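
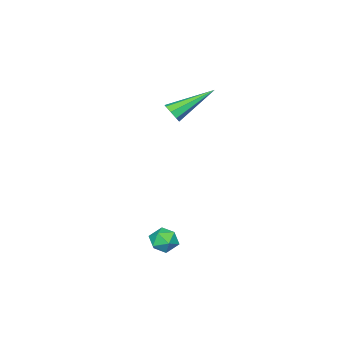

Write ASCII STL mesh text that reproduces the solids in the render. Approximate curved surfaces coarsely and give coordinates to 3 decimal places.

solid 
facet normal 0.706 -0.481 -0.519
outer loop
vertex -1.709 -2.341 1.649
vertex -2.084 -2.585 1.365
vertex -1.812 -2.133 1.316
endloop
endfacet
facet normal 0.487 0.801 0.350
outer loop
vertex -1.709 -2.341 1.649
vertex -1.812 -2.133 1.316
vertex -3.596 -1.555 2.475
endloop
endfacet
facet normal 0.707 -0.482 -0.518
outer loop
vertex -1.812 -2.133 1.316
vertex -2.084 -2.585 1.365
vertex -2.074 -2.191 1.012
endloop
endfacet
facet normal 0.122 0.950 -0.286
outer loop
vertex -1.812 -2.133 1.316
vertex -2.074 -2.191 1.012
vertex -3.596 -1.555 2.475
endloop
endfacet
facet normal 0.706 -0.482 -0.518
outer loop
vertex -2.074 -2.191 1.012
vertex -2.084 -2.585 1.365
vertex -2.342 -2.479 0.915
endloop
endfacet
facet normal -0.404 0.607 -0.684
outer loop
vertex -2.074 -2.191 1.012
vertex -2.342 -2.479 0.915
vertex -3.596 -1.555 2.475
endloop
endfacet
facet normal 0.706 -0.482 -0.518
outer loop
vertex -2.342 -2.479 0.915
vertex -2.084 -2.585 1.365
vertex -2.459 -2.83 1.082
endloop
endfacet
facet normal -0.788 -0.030 -0.615
outer loop
vertex -2.342 -2.479 0.915
vertex -2.459 -2.83 1.082
vertex -3.596 -1.555 2.475
endloop
endfacet
facet normal 0.706 -0.481 -0.519
outer loop
vertex -2.459 -2.83 1.082
vertex -2.084 -2.585 1.365
vertex -2.356 -3.038 1.415
endloop
endfacet
facet normal -0.802 -0.586 -0.118
outer loop
vertex -2.459 -2.83 1.082
vertex -2.356 -3.038 1.415
vertex -3.596 -1.555 2.475
endloop
endfacet
facet normal 0.707 -0.482 -0.518
outer loop
vertex -2.356 -3.038 1.415
vertex -2.084 -2.585 1.365
vertex -2.094 -2.98 1.719
endloop
endfacet
facet normal -0.437 -0.736 0.517
outer loop
vertex -2.356 -3.038 1.415
vertex -2.094 -2.98 1.719
vertex -3.596 -1.555 2.475
endloop
endfacet
facet normal 0.706 -0.482 -0.518
outer loop
vertex -2.094 -2.98 1.719
vertex -2.084 -2.585 1.365
vertex -1.826 -2.692 1.816
endloop
endfacet
facet normal 0.089 -0.392 0.916
outer loop
vertex -2.094 -2.98 1.719
vertex -1.826 -2.692 1.816
vertex -3.596 -1.555 2.475
endloop
endfacet
facet normal 0.706 -0.482 -0.518
outer loop
vertex -1.826 -2.692 1.816
vertex -2.084 -2.585 1.365
vertex -1.709 -2.341 1.649
endloop
endfacet
facet normal 0.473 0.245 0.846
outer loop
vertex -1.826 -2.692 1.816
vertex -1.709 -2.341 1.649
vertex -3.596 -1.555 2.475
endloop
endfacet
facet normal -0.076 0.007 0.997
outer loop
vertex 2.286 1.088 -2.446
vertex 2.237 0.428 -2.445
vertex 2.832 0.716 -2.402
endloop
endfacet
facet normal 0.318 0.557 0.767
outer loop
vertex 2.286 1.088 -2.446
vertex 2.832 0.716 -2.402
vertex 2.828 1.253 -2.79
endloop
endfacet
facet normal -0.084 0.944 0.320
outer loop
vertex 2.286 1.088 -2.446
vertex 2.828 1.253 -2.79
vertex 2.231 1.296 -3.073
endloop
endfacet
facet normal -0.724 0.633 0.274
outer loop
vertex 2.286 1.088 -2.446
vertex 2.231 1.296 -3.073
vertex 1.866 0.787 -2.86
endloop
endfacet
facet normal -0.721 0.055 0.691
outer loop
vertex 2.286 1.088 -2.446
vertex 1.866 0.787 -2.86
vertex 2.237 0.428 -2.445
endloop
endfacet
facet normal 0.869 0.294 0.398
outer loop
vertex 2.828 1.253 -2.79
vertex 2.832 0.716 -2.402
vertex 3.114 0.693 -3.0
endloop
endfacet
facet normal 0.232 -0.594 0.771
outer loop
vertex 2.832 0.716 -2.402
vertex 2.237 0.428 -2.445
vertex 2.749 0.184 -2.787
endloop
endfacet
facet normal -0.810 -0.517 0.277
outer loop
vertex 2.237 0.428 -2.445
vertex 1.866 0.787 -2.86
vertex 2.152 0.227 -3.07
endloop
endfacet
facet normal -0.816 0.417 -0.401
outer loop
vertex 1.866 0.787 -2.86
vertex 2.231 1.296 -3.073
vertex 2.148 0.764 -3.458
endloop
endfacet
facet normal 0.221 0.919 -0.326
outer loop
vertex 2.231 1.296 -3.073
vertex 2.828 1.253 -2.79
vertex 2.743 1.052 -3.415
endloop
endfacet
facet normal 0.724 -0.633 -0.274
outer loop
vertex 2.694 0.392 -3.414
vertex 3.114 0.693 -3.0
vertex 2.749 0.184 -2.787
endloop
endfacet
facet normal 0.084 -0.944 -0.320
outer loop
vertex 2.694 0.392 -3.414
vertex 2.749 0.184 -2.787
vertex 2.152 0.227 -3.07
endloop
endfacet
facet normal -0.318 -0.557 -0.767
outer loop
vertex 2.694 0.392 -3.414
vertex 2.152 0.227 -3.07
vertex 2.148 0.764 -3.458
endloop
endfacet
facet normal 0.076 -0.007 -0.997
outer loop
vertex 2.694 0.392 -3.414
vertex 2.148 0.764 -3.458
vertex 2.743 1.052 -3.415
endloop
endfacet
facet normal 0.721 -0.055 -0.691
outer loop
vertex 2.694 0.392 -3.414
vertex 2.743 1.052 -3.415
vertex 3.114 0.693 -3.0
endloop
endfacet
facet normal 0.816 -0.417 0.401
outer loop
vertex 2.749 0.184 -2.787
vertex 3.114 0.693 -3.0
vertex 2.832 0.716 -2.402
endloop
endfacet
facet normal -0.221 -0.919 0.326
outer loop
vertex 2.152 0.227 -3.07
vertex 2.749 0.184 -2.787
vertex 2.237 0.428 -2.445
endloop
endfacet
facet normal -0.869 -0.294 -0.398
outer loop
vertex 2.148 0.764 -3.458
vertex 2.152 0.227 -3.07
vertex 1.866 0.787 -2.86
endloop
endfacet
facet normal -0.232 0.594 -0.771
outer loop
vertex 2.743 1.052 -3.415
vertex 2.148 0.764 -3.458
vertex 2.231 1.296 -3.073
endloop
endfacet
facet normal 0.810 0.517 -0.277
outer loop
vertex 3.114 0.693 -3.0
vertex 2.743 1.052 -3.415
vertex 2.828 1.253 -2.79
endloop
endfacet

endsolid


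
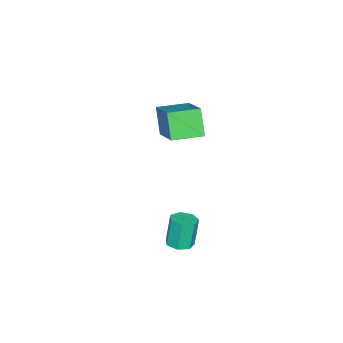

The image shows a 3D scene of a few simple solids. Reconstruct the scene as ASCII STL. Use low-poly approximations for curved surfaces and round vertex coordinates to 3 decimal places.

solid 
facet normal -0.400 -0.319 0.859
outer loop
vertex -2.388 -3.44 4.427
vertex -3.21 -2.42 4.423
vertex -3.783 -4.569 3.357
endloop
endfacet
facet normal 0.628 -0.779 0.003
outer loop
vertex -3.27 -4.16 2.257
vertex -2.388 -3.44 4.427
vertex -3.783 -4.569 3.357
endloop
endfacet
facet normal -0.401 -0.319 0.859
outer loop
vertex -3.783 -4.569 3.357
vertex -3.21 -2.42 4.423
vertex -4.605 -3.548 3.352
endloop
endfacet
facet normal -0.668 -0.540 -0.512
outer loop
vertex -4.605 -3.548 3.352
vertex -3.27 -4.16 2.257
vertex -3.783 -4.569 3.357
endloop
endfacet
facet normal 0.668 0.540 0.512
outer loop
vertex -2.388 -3.44 4.427
vertex -2.697 -2.011 3.323
vertex -3.21 -2.42 4.423
endloop
endfacet
facet normal 0.627 -0.779 0.004
outer loop
vertex -1.875 -3.032 3.328
vertex -2.388 -3.44 4.427
vertex -3.27 -4.16 2.257
endloop
endfacet
facet normal 0.668 0.540 0.512
outer loop
vertex -1.875 -3.032 3.328
vertex -2.697 -2.011 3.323
vertex -2.388 -3.44 4.427
endloop
endfacet
facet normal -0.627 0.779 -0.003
outer loop
vertex -3.21 -2.42 4.423
vertex -2.697 -2.011 3.323
vertex -4.605 -3.548 3.352
endloop
endfacet
facet normal -0.668 -0.540 -0.512
outer loop
vertex -4.092 -3.14 2.253
vertex -3.27 -4.16 2.257
vertex -4.605 -3.548 3.352
endloop
endfacet
facet normal -0.627 0.779 -0.004
outer loop
vertex -4.605 -3.548 3.352
vertex -2.697 -2.011 3.323
vertex -4.092 -3.14 2.253
endloop
endfacet
facet normal 0.401 0.320 -0.859
outer loop
vertex -4.092 -3.14 2.253
vertex -1.875 -3.032 3.328
vertex -3.27 -4.16 2.257
endloop
endfacet
facet normal 0.401 0.319 -0.859
outer loop
vertex -2.697 -2.011 3.323
vertex -1.875 -3.032 3.328
vertex -4.092 -3.14 2.253
endloop
endfacet
facet normal 0.234 -0.034 -0.972
outer loop
vertex -0.514 -2.579 -1.753
vertex -0.958 -2.242 -1.872
vertex -0.422 -2.093 -1.748
endloop
endfacet
facet normal 0.954 -0.183 0.236
outer loop
vertex -0.514 -2.579 -1.753
vertex -0.422 -2.093 -1.748
vertex -0.817 -2.534 -0.49
endloop
endfacet
facet normal 0.955 -0.181 0.236
outer loop
vertex -0.817 -2.534 -0.49
vertex -0.422 -2.093 -1.748
vertex -0.726 -2.048 -0.485
endloop
endfacet
facet normal -0.232 0.034 0.972
outer loop
vertex -0.817 -2.534 -0.49
vertex -0.726 -2.048 -0.485
vertex -1.262 -2.198 -0.608
endloop
endfacet
facet normal 0.234 -0.033 -0.972
outer loop
vertex -0.422 -2.093 -1.748
vertex -0.958 -2.242 -1.872
vertex -0.734 -1.719 -1.836
endloop
endfacet
facet normal 0.740 0.654 0.155
outer loop
vertex -0.422 -2.093 -1.748
vertex -0.734 -1.719 -1.836
vertex -0.726 -2.048 -0.485
endloop
endfacet
facet normal 0.739 0.655 0.155
outer loop
vertex -0.726 -2.048 -0.485
vertex -0.734 -1.719 -1.836
vertex -1.038 -1.675 -0.573
endloop
endfacet
facet normal -0.233 0.035 0.972
outer loop
vertex -0.726 -2.048 -0.485
vertex -1.038 -1.675 -0.573
vertex -1.262 -2.198 -0.608
endloop
endfacet
facet normal 0.234 -0.033 -0.972
outer loop
vertex -0.734 -1.719 -1.836
vertex -0.958 -2.242 -1.872
vertex -1.215 -1.74 -1.951
endloop
endfacet
facet normal -0.033 0.999 -0.043
outer loop
vertex -0.734 -1.719 -1.836
vertex -1.215 -1.74 -1.951
vertex -1.038 -1.675 -0.573
endloop
endfacet
facet normal -0.031 0.999 -0.043
outer loop
vertex -1.038 -1.675 -0.573
vertex -1.215 -1.74 -1.951
vertex -1.519 -1.695 -0.688
endloop
endfacet
facet normal -0.234 0.035 0.972
outer loop
vertex -1.038 -1.675 -0.573
vertex -1.519 -1.695 -0.688
vertex -1.262 -2.198 -0.608
endloop
endfacet
facet normal 0.233 -0.034 -0.972
outer loop
vertex -1.215 -1.74 -1.951
vertex -0.958 -2.242 -1.872
vertex -1.502 -2.139 -2.006
endloop
endfacet
facet normal -0.780 0.590 -0.209
outer loop
vertex -1.215 -1.74 -1.951
vertex -1.502 -2.139 -2.006
vertex -1.519 -1.695 -0.688
endloop
endfacet
facet normal -0.780 0.590 -0.209
outer loop
vertex -1.519 -1.695 -0.688
vertex -1.502 -2.139 -2.006
vertex -1.806 -2.094 -0.743
endloop
endfacet
facet normal -0.234 0.035 0.972
outer loop
vertex -1.519 -1.695 -0.688
vertex -1.806 -2.094 -0.743
vertex -1.262 -2.198 -0.608
endloop
endfacet
facet normal 0.233 -0.034 -0.972
outer loop
vertex -1.502 -2.139 -2.006
vertex -0.958 -2.242 -1.872
vertex -1.38 -2.616 -1.96
endloop
endfacet
facet normal -0.940 -0.261 -0.217
outer loop
vertex -1.502 -2.139 -2.006
vertex -1.38 -2.616 -1.96
vertex -1.806 -2.094 -0.743
endloop
endfacet
facet normal -0.940 -0.261 -0.217
outer loop
vertex -1.806 -2.094 -0.743
vertex -1.38 -2.616 -1.96
vertex -1.684 -2.571 -0.697
endloop
endfacet
facet normal -0.235 0.034 0.971
outer loop
vertex -1.806 -2.094 -0.743
vertex -1.684 -2.571 -0.697
vertex -1.262 -2.198 -0.608
endloop
endfacet
facet normal 0.234 -0.035 -0.972
outer loop
vertex -1.38 -2.616 -1.96
vertex -0.958 -2.242 -1.872
vertex -0.94 -2.811 -1.847
endloop
endfacet
facet normal -0.391 -0.918 -0.061
outer loop
vertex -1.38 -2.616 -1.96
vertex -0.94 -2.811 -1.847
vertex -1.684 -2.571 -0.697
endloop
endfacet
facet normal -0.393 -0.918 -0.063
outer loop
vertex -1.684 -2.571 -0.697
vertex -0.94 -2.811 -1.847
vertex -1.244 -2.767 -0.584
endloop
endfacet
facet normal -0.235 0.034 0.972
outer loop
vertex -1.684 -2.571 -0.697
vertex -1.244 -2.767 -0.584
vertex -1.262 -2.198 -0.608
endloop
endfacet
facet normal 0.234 -0.035 -0.972
outer loop
vertex -0.94 -2.811 -1.847
vertex -0.958 -2.242 -1.872
vertex -0.514 -2.579 -1.753
endloop
endfacet
facet normal 0.450 -0.882 0.139
outer loop
vertex -0.94 -2.811 -1.847
vertex -0.514 -2.579 -1.753
vertex -1.244 -2.767 -0.584
endloop
endfacet
facet normal 0.450 -0.882 0.139
outer loop
vertex -1.244 -2.767 -0.584
vertex -0.514 -2.579 -1.753
vertex -0.817 -2.534 -0.49
endloop
endfacet
facet normal -0.232 0.034 0.972
outer loop
vertex -1.244 -2.767 -0.584
vertex -0.817 -2.534 -0.49
vertex -1.262 -2.198 -0.608
endloop
endfacet

endsolid


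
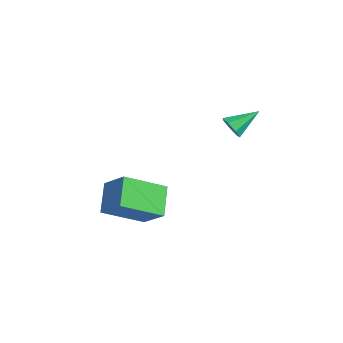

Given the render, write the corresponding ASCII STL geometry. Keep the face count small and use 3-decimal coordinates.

solid 
facet normal -0.158 -0.877 -0.454
outer loop
vertex -1.113 0.748 2.502
vertex -1.274 1.017 2.038
vertex -0.76 0.849 2.184
endloop
endfacet
facet normal 0.681 -0.093 0.726
outer loop
vertex -1.113 0.748 2.502
vertex -0.76 0.849 2.184
vertex -1.066 2.183 2.642
endloop
endfacet
facet normal -0.157 -0.877 -0.455
outer loop
vertex -0.76 0.849 2.184
vertex -1.274 1.017 2.038
vertex -0.794 1.077 1.756
endloop
endfacet
facet normal 0.977 0.212 0.035
outer loop
vertex -0.76 0.849 2.184
vertex -0.794 1.077 1.756
vertex -1.066 2.183 2.642
endloop
endfacet
facet normal -0.157 -0.878 -0.453
outer loop
vertex -0.794 1.077 1.756
vertex -1.274 1.017 2.038
vertex -1.189 1.259 1.54
endloop
endfacet
facet normal 0.579 0.592 -0.561
outer loop
vertex -0.794 1.077 1.756
vertex -1.189 1.259 1.54
vertex -1.066 2.183 2.642
endloop
endfacet
facet normal -0.157 -0.877 -0.453
outer loop
vertex -1.189 1.259 1.54
vertex -1.274 1.017 2.038
vertex -1.648 1.259 1.699
endloop
endfacet
facet normal -0.213 0.760 -0.614
outer loop
vertex -1.189 1.259 1.54
vertex -1.648 1.259 1.699
vertex -1.066 2.183 2.642
endloop
endfacet
facet normal -0.156 -0.877 -0.455
outer loop
vertex -1.648 1.259 1.699
vertex -1.274 1.017 2.038
vertex -1.826 1.076 2.113
endloop
endfacet
facet normal -0.802 0.591 -0.084
outer loop
vertex -1.648 1.259 1.699
vertex -1.826 1.076 2.113
vertex -1.066 2.183 2.642
endloop
endfacet
facet normal -0.155 -0.878 -0.453
outer loop
vertex -1.826 1.076 2.113
vertex -1.274 1.017 2.038
vertex -1.588 0.849 2.471
endloop
endfacet
facet normal -0.747 0.211 0.631
outer loop
vertex -1.826 1.076 2.113
vertex -1.588 0.849 2.471
vertex -1.066 2.183 2.642
endloop
endfacet
facet normal -0.157 -0.877 -0.454
outer loop
vertex -1.588 0.849 2.471
vertex -1.274 1.017 2.038
vertex -1.113 0.748 2.502
endloop
endfacet
facet normal -0.085 -0.094 0.992
outer loop
vertex -1.588 0.849 2.471
vertex -1.113 0.748 2.502
vertex -1.066 2.183 2.642
endloop
endfacet
facet normal -0.616 0.532 0.581
outer loop
vertex -2.238 -3.211 0.428
vertex -1.731 -1.593 -0.515
vertex -3.278 -3.417 -0.486
endloop
endfacet
facet normal -0.262 -0.834 0.486
outer loop
vertex -2.409 -4.167 -1.305
vertex -2.238 -3.211 0.428
vertex -3.278 -3.417 -0.486
endloop
endfacet
facet normal -0.616 0.532 0.581
outer loop
vertex -3.278 -3.417 -0.486
vertex -1.731 -1.593 -0.515
vertex -2.771 -1.8 -1.429
endloop
endfacet
facet normal -0.743 -0.148 -0.653
outer loop
vertex -2.771 -1.8 -1.429
vertex -2.409 -4.167 -1.305
vertex -3.278 -3.417 -0.486
endloop
endfacet
facet normal 0.743 0.148 0.653
outer loop
vertex -2.238 -3.211 0.428
vertex -0.862 -2.343 -1.334
vertex -1.731 -1.593 -0.515
endloop
endfacet
facet normal -0.261 -0.834 0.486
outer loop
vertex -1.369 -3.96 -0.391
vertex -2.238 -3.211 0.428
vertex -2.409 -4.167 -1.305
endloop
endfacet
facet normal 0.743 0.148 0.653
outer loop
vertex -1.369 -3.96 -0.391
vertex -0.862 -2.343 -1.334
vertex -2.238 -3.211 0.428
endloop
endfacet
facet normal 0.261 0.834 -0.486
outer loop
vertex -1.731 -1.593 -0.515
vertex -0.862 -2.343 -1.334
vertex -2.771 -1.8 -1.429
endloop
endfacet
facet normal -0.743 -0.148 -0.653
outer loop
vertex -1.902 -2.549 -2.248
vertex -2.409 -4.167 -1.305
vertex -2.771 -1.8 -1.429
endloop
endfacet
facet normal 0.261 0.834 -0.486
outer loop
vertex -2.771 -1.8 -1.429
vertex -0.862 -2.343 -1.334
vertex -1.902 -2.549 -2.248
endloop
endfacet
facet normal 0.616 -0.532 -0.581
outer loop
vertex -1.902 -2.549 -2.248
vertex -1.369 -3.96 -0.391
vertex -2.409 -4.167 -1.305
endloop
endfacet
facet normal 0.616 -0.532 -0.581
outer loop
vertex -0.862 -2.343 -1.334
vertex -1.369 -3.96 -0.391
vertex -1.902 -2.549 -2.248
endloop
endfacet

endsolid


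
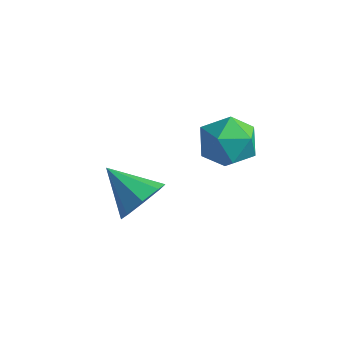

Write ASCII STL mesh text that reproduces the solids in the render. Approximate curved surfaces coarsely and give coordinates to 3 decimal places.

solid 
facet normal 0.864 0.001 -0.504
outer loop
vertex 0.145 -1.523 2.062
vertex -0.176 -1.649 1.511
vertex 0.005 -1.109 1.823
endloop
endfacet
facet normal -0.017 0.496 0.868
outer loop
vertex 0.145 -1.523 2.062
vertex 0.005 -1.109 1.823
vertex -1.204 -1.651 2.109
endloop
endfacet
facet normal 0.865 0.000 -0.502
outer loop
vertex 0.005 -1.109 1.823
vertex -0.176 -1.649 1.511
vertex -0.24 -1.012 1.401
endloop
endfacet
facet normal -0.303 0.875 0.377
outer loop
vertex 0.005 -1.109 1.823
vertex -0.24 -1.012 1.401
vertex -1.204 -1.651 2.109
endloop
endfacet
facet normal 0.864 -0.000 -0.503
outer loop
vertex -0.24 -1.012 1.401
vertex -0.176 -1.649 1.511
vertex -0.448 -1.288 1.044
endloop
endfacet
facet normal -0.640 0.742 -0.201
outer loop
vertex -0.24 -1.012 1.401
vertex -0.448 -1.288 1.044
vertex -1.204 -1.651 2.109
endloop
endfacet
facet normal 0.865 0.001 -0.502
outer loop
vertex -0.448 -1.288 1.044
vertex -0.176 -1.649 1.511
vertex -0.496 -1.776 0.96
endloop
endfacet
facet normal -0.830 0.173 -0.530
outer loop
vertex -0.448 -1.288 1.044
vertex -0.496 -1.776 0.96
vertex -1.204 -1.651 2.109
endloop
endfacet
facet normal 0.865 0.000 -0.502
outer loop
vertex -0.496 -1.776 0.96
vertex -0.176 -1.649 1.511
vertex -0.357 -2.19 1.199
endloop
endfacet
facet normal -0.762 -0.496 -0.416
outer loop
vertex -0.496 -1.776 0.96
vertex -0.357 -2.19 1.199
vertex -1.204 -1.651 2.109
endloop
endfacet
facet normal 0.864 0.002 -0.504
outer loop
vertex -0.357 -2.19 1.199
vertex -0.176 -1.649 1.511
vertex -0.111 -2.287 1.62
endloop
endfacet
facet normal -0.476 -0.876 0.076
outer loop
vertex -0.357 -2.19 1.199
vertex -0.111 -2.287 1.62
vertex -1.204 -1.651 2.109
endloop
endfacet
facet normal 0.865 0.002 -0.502
outer loop
vertex -0.111 -2.287 1.62
vertex -0.176 -1.649 1.511
vertex 0.096 -2.011 1.978
endloop
endfacet
facet normal -0.140 -0.743 0.654
outer loop
vertex -0.111 -2.287 1.62
vertex 0.096 -2.011 1.978
vertex -1.204 -1.651 2.109
endloop
endfacet
facet normal 0.864 -0.000 -0.503
outer loop
vertex 0.096 -2.011 1.978
vertex -0.176 -1.649 1.511
vertex 0.145 -1.523 2.062
endloop
endfacet
facet normal 0.051 -0.174 0.983
outer loop
vertex 0.096 -2.011 1.978
vertex 0.145 -1.523 2.062
vertex -1.204 -1.651 2.109
endloop
endfacet
facet normal -0.216 0.799 0.562
outer loop
vertex 0.919 -0.293 4.003
vertex 1.317 -0.559 4.534
vertex 1.615 -0.133 4.043
endloop
endfacet
facet normal -0.215 0.968 -0.132
outer loop
vertex 0.919 -0.293 4.003
vertex 1.615 -0.133 4.043
vertex 1.319 -0.285 3.41
endloop
endfacet
facet normal -0.693 0.554 -0.460
outer loop
vertex 0.919 -0.293 4.003
vertex 1.319 -0.285 3.41
vertex 0.837 -0.804 3.511
endloop
endfacet
facet normal -0.991 0.129 0.031
outer loop
vertex 0.919 -0.293 4.003
vertex 0.837 -0.804 3.511
vertex 0.837 -0.973 4.205
endloop
endfacet
facet normal -0.695 0.280 0.662
outer loop
vertex 0.919 -0.293 4.003
vertex 0.837 -0.973 4.205
vertex 1.317 -0.559 4.534
endloop
endfacet
facet normal 0.431 0.811 -0.396
outer loop
vertex 1.319 -0.285 3.41
vertex 1.615 -0.133 4.043
vertex 1.963 -0.547 3.575
endloop
endfacet
facet normal 0.429 0.537 0.726
outer loop
vertex 1.615 -0.133 4.043
vertex 1.317 -0.559 4.534
vertex 1.963 -0.716 4.269
endloop
endfacet
facet normal -0.350 -0.300 0.888
outer loop
vertex 1.317 -0.559 4.534
vertex 0.837 -0.973 4.205
vertex 1.481 -1.235 4.37
endloop
endfacet
facet normal -0.828 -0.545 -0.133
outer loop
vertex 0.837 -0.973 4.205
vertex 0.837 -0.804 3.511
vertex 1.185 -1.387 3.737
endloop
endfacet
facet normal -0.346 0.141 -0.927
outer loop
vertex 0.837 -0.804 3.511
vertex 1.319 -0.285 3.41
vertex 1.483 -0.961 3.246
endloop
endfacet
facet normal 0.991 -0.129 -0.031
outer loop
vertex 1.881 -1.227 3.777
vertex 1.963 -0.547 3.575
vertex 1.963 -0.716 4.269
endloop
endfacet
facet normal 0.693 -0.554 0.460
outer loop
vertex 1.881 -1.227 3.777
vertex 1.963 -0.716 4.269
vertex 1.481 -1.235 4.37
endloop
endfacet
facet normal 0.215 -0.968 0.132
outer loop
vertex 1.881 -1.227 3.777
vertex 1.481 -1.235 4.37
vertex 1.185 -1.387 3.737
endloop
endfacet
facet normal 0.216 -0.799 -0.562
outer loop
vertex 1.881 -1.227 3.777
vertex 1.185 -1.387 3.737
vertex 1.483 -0.961 3.246
endloop
endfacet
facet normal 0.695 -0.280 -0.662
outer loop
vertex 1.881 -1.227 3.777
vertex 1.483 -0.961 3.246
vertex 1.963 -0.547 3.575
endloop
endfacet
facet normal 0.828 0.545 0.133
outer loop
vertex 1.963 -0.716 4.269
vertex 1.963 -0.547 3.575
vertex 1.615 -0.133 4.043
endloop
endfacet
facet normal 0.346 -0.141 0.927
outer loop
vertex 1.481 -1.235 4.37
vertex 1.963 -0.716 4.269
vertex 1.317 -0.559 4.534
endloop
endfacet
facet normal -0.431 -0.811 0.396
outer loop
vertex 1.185 -1.387 3.737
vertex 1.481 -1.235 4.37
vertex 0.837 -0.973 4.205
endloop
endfacet
facet normal -0.429 -0.537 -0.726
outer loop
vertex 1.483 -0.961 3.246
vertex 1.185 -1.387 3.737
vertex 0.837 -0.804 3.511
endloop
endfacet
facet normal 0.350 0.300 -0.888
outer loop
vertex 1.963 -0.547 3.575
vertex 1.483 -0.961 3.246
vertex 1.319 -0.285 3.41
endloop
endfacet

endsolid


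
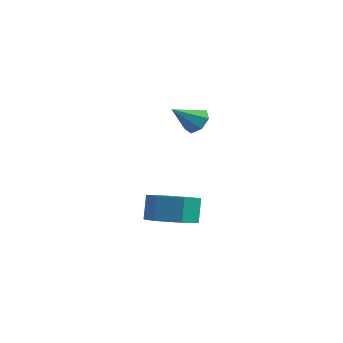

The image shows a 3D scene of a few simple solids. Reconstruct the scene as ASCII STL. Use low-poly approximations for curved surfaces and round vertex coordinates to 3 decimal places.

solid 
facet normal 0.163 -0.321 -0.933
outer loop
vertex -2.694 -1.926 -1.611
vertex -3.565 -2.456 -1.581
vertex -3.566 -1.491 -1.913
endloop
endfacet
facet normal 0.493 0.846 -0.204
outer loop
vertex -2.694 -1.926 -1.611
vertex -3.566 -1.491 -1.913
vertex -2.884 -1.554 -0.528
endloop
endfacet
facet normal 0.493 0.846 -0.204
outer loop
vertex -2.884 -1.554 -0.528
vertex -3.566 -1.491 -1.913
vertex -3.756 -1.119 -0.83
endloop
endfacet
facet normal -0.164 0.320 0.933
outer loop
vertex -2.884 -1.554 -0.528
vertex -3.756 -1.119 -0.83
vertex -3.755 -2.084 -0.499
endloop
endfacet
facet normal 0.163 -0.321 -0.933
outer loop
vertex -3.566 -1.491 -1.913
vertex -3.565 -2.456 -1.581
vertex -4.437 -2.022 -1.883
endloop
endfacet
facet normal -0.495 0.791 -0.359
outer loop
vertex -3.566 -1.491 -1.913
vertex -4.437 -2.022 -1.883
vertex -3.756 -1.119 -0.83
endloop
endfacet
facet normal -0.495 0.792 -0.359
outer loop
vertex -3.756 -1.119 -0.83
vertex -4.437 -2.022 -1.883
vertex -4.627 -1.65 -0.801
endloop
endfacet
facet normal -0.164 0.320 0.933
outer loop
vertex -3.756 -1.119 -0.83
vertex -4.627 -1.65 -0.801
vertex -3.755 -2.084 -0.499
endloop
endfacet
facet normal 0.164 -0.320 -0.933
outer loop
vertex -4.437 -2.022 -1.883
vertex -3.565 -2.456 -1.581
vertex -4.436 -2.986 -1.552
endloop
endfacet
facet normal -0.986 -0.054 -0.155
outer loop
vertex -4.437 -2.022 -1.883
vertex -4.436 -2.986 -1.552
vertex -4.627 -1.65 -0.801
endloop
endfacet
facet normal -0.987 -0.054 -0.154
outer loop
vertex -4.627 -1.65 -0.801
vertex -4.436 -2.986 -1.552
vertex -4.626 -2.614 -0.469
endloop
endfacet
facet normal -0.163 0.321 0.933
outer loop
vertex -4.627 -1.65 -0.801
vertex -4.626 -2.614 -0.469
vertex -3.755 -2.084 -0.499
endloop
endfacet
facet normal 0.164 -0.320 -0.933
outer loop
vertex -4.436 -2.986 -1.552
vertex -3.565 -2.456 -1.581
vertex -3.564 -3.421 -1.25
endloop
endfacet
facet normal -0.493 -0.846 0.204
outer loop
vertex -4.436 -2.986 -1.552
vertex -3.564 -3.421 -1.25
vertex -4.626 -2.614 -0.469
endloop
endfacet
facet normal -0.493 -0.846 0.204
outer loop
vertex -4.626 -2.614 -0.469
vertex -3.564 -3.421 -1.25
vertex -3.754 -3.049 -0.167
endloop
endfacet
facet normal -0.163 0.321 0.933
outer loop
vertex -4.626 -2.614 -0.469
vertex -3.754 -3.049 -0.167
vertex -3.755 -2.084 -0.499
endloop
endfacet
facet normal 0.164 -0.320 -0.933
outer loop
vertex -3.564 -3.421 -1.25
vertex -3.565 -2.456 -1.581
vertex -2.693 -2.89 -1.279
endloop
endfacet
facet normal 0.495 -0.792 0.359
outer loop
vertex -3.564 -3.421 -1.25
vertex -2.693 -2.89 -1.279
vertex -3.754 -3.049 -0.167
endloop
endfacet
facet normal 0.495 -0.791 0.359
outer loop
vertex -3.754 -3.049 -0.167
vertex -2.693 -2.89 -1.279
vertex -2.883 -2.518 -0.197
endloop
endfacet
facet normal -0.163 0.321 0.933
outer loop
vertex -3.754 -3.049 -0.167
vertex -2.883 -2.518 -0.197
vertex -3.755 -2.084 -0.499
endloop
endfacet
facet normal 0.163 -0.321 -0.933
outer loop
vertex -2.693 -2.89 -1.279
vertex -3.565 -2.456 -1.581
vertex -2.694 -1.926 -1.611
endloop
endfacet
facet normal 0.986 0.054 0.155
outer loop
vertex -2.693 -2.89 -1.279
vertex -2.694 -1.926 -1.611
vertex -2.883 -2.518 -0.197
endloop
endfacet
facet normal 0.987 0.054 0.154
outer loop
vertex -2.883 -2.518 -0.197
vertex -2.694 -1.926 -1.611
vertex -2.884 -1.554 -0.528
endloop
endfacet
facet normal -0.164 0.320 0.933
outer loop
vertex -2.883 -2.518 -0.197
vertex -2.884 -1.554 -0.528
vertex -3.755 -2.084 -0.499
endloop
endfacet
facet normal 0.283 0.754 -0.593
outer loop
vertex -2.698 -1.489 3.923
vertex -2.898 -1.803 3.428
vertex -3.211 -1.405 3.785
endloop
endfacet
facet normal -0.205 0.285 0.936
outer loop
vertex -2.698 -1.489 3.923
vertex -3.211 -1.405 3.785
vertex -3.262 -2.777 4.192
endloop
endfacet
facet normal 0.281 0.754 -0.594
outer loop
vertex -3.211 -1.405 3.785
vertex -2.898 -1.803 3.428
vertex -3.489 -1.622 3.378
endloop
endfacet
facet normal -0.854 0.177 0.489
outer loop
vertex -3.211 -1.405 3.785
vertex -3.489 -1.622 3.378
vertex -3.262 -2.777 4.192
endloop
endfacet
facet normal 0.281 0.755 -0.592
outer loop
vertex -3.489 -1.622 3.378
vertex -2.898 -1.803 3.428
vertex -3.321 -1.975 3.008
endloop
endfacet
facet normal -0.945 -0.292 -0.151
outer loop
vertex -3.489 -1.622 3.378
vertex -3.321 -1.975 3.008
vertex -3.262 -2.777 4.192
endloop
endfacet
facet normal 0.282 0.754 -0.593
outer loop
vertex -3.321 -1.975 3.008
vertex -2.898 -1.803 3.428
vertex -2.835 -2.199 2.954
endloop
endfacet
facet normal -0.408 -0.765 -0.498
outer loop
vertex -3.321 -1.975 3.008
vertex -2.835 -2.199 2.954
vertex -3.262 -2.777 4.192
endloop
endfacet
facet normal 0.282 0.754 -0.593
outer loop
vertex -2.835 -2.199 2.954
vertex -2.898 -1.803 3.428
vertex -2.396 -2.125 3.257
endloop
endfacet
facet normal 0.352 -0.889 -0.293
outer loop
vertex -2.835 -2.199 2.954
vertex -2.396 -2.125 3.257
vertex -3.262 -2.777 4.192
endloop
endfacet
facet normal 0.282 0.754 -0.593
outer loop
vertex -2.396 -2.125 3.257
vertex -2.898 -1.803 3.428
vertex -2.335 -1.809 3.688
endloop
endfacet
facet normal 0.762 -0.569 0.309
outer loop
vertex -2.396 -2.125 3.257
vertex -2.335 -1.809 3.688
vertex -3.262 -2.777 4.192
endloop
endfacet
facet normal 0.282 0.755 -0.593
outer loop
vertex -2.335 -1.809 3.688
vertex -2.898 -1.803 3.428
vertex -2.698 -1.489 3.923
endloop
endfacet
facet normal 0.514 -0.046 0.857
outer loop
vertex -2.335 -1.809 3.688
vertex -2.698 -1.489 3.923
vertex -3.262 -2.777 4.192
endloop
endfacet

endsolid


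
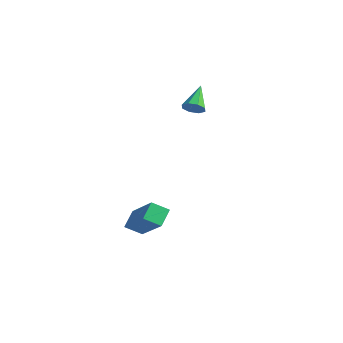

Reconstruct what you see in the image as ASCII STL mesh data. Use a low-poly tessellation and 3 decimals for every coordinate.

solid 
facet normal 0.448 -0.638 -0.627
outer loop
vertex 1.201 3.358 1.932
vertex 0.831 3.434 1.59
vertex 1.281 3.653 1.689
endloop
endfacet
facet normal 0.672 0.354 0.651
outer loop
vertex 1.201 3.358 1.932
vertex 1.281 3.653 1.689
vertex 0.229 4.286 2.43
endloop
endfacet
facet normal 0.448 -0.637 -0.627
outer loop
vertex 1.281 3.653 1.689
vertex 0.831 3.434 1.59
vertex 1.097 3.82 1.388
endloop
endfacet
facet normal 0.567 0.817 0.107
outer loop
vertex 1.281 3.653 1.689
vertex 1.097 3.82 1.388
vertex 0.229 4.286 2.43
endloop
endfacet
facet normal 0.448 -0.637 -0.627
outer loop
vertex 1.097 3.82 1.388
vertex 0.831 3.434 1.59
vertex 0.757 3.761 1.205
endloop
endfacet
facet normal 0.043 0.925 -0.378
outer loop
vertex 1.097 3.82 1.388
vertex 0.757 3.761 1.205
vertex 0.229 4.286 2.43
endloop
endfacet
facet normal 0.450 -0.636 -0.627
outer loop
vertex 0.757 3.761 1.205
vertex 0.831 3.434 1.59
vertex 0.461 3.51 1.247
endloop
endfacet
facet normal -0.594 0.614 -0.519
outer loop
vertex 0.757 3.761 1.205
vertex 0.461 3.51 1.247
vertex 0.229 4.286 2.43
endloop
endfacet
facet normal 0.450 -0.636 -0.626
outer loop
vertex 0.461 3.51 1.247
vertex 0.831 3.434 1.59
vertex 0.382 3.215 1.49
endloop
endfacet
facet normal -0.970 0.067 -0.234
outer loop
vertex 0.461 3.51 1.247
vertex 0.382 3.215 1.49
vertex 0.229 4.286 2.43
endloop
endfacet
facet normal 0.450 -0.636 -0.628
outer loop
vertex 0.382 3.215 1.49
vertex 0.831 3.434 1.59
vertex 0.566 3.048 1.791
endloop
endfacet
facet normal -0.865 -0.395 0.309
outer loop
vertex 0.382 3.215 1.49
vertex 0.566 3.048 1.791
vertex 0.229 4.286 2.43
endloop
endfacet
facet normal 0.449 -0.635 -0.628
outer loop
vertex 0.566 3.048 1.791
vertex 0.831 3.434 1.59
vertex 0.905 3.107 1.974
endloop
endfacet
facet normal -0.341 -0.503 0.794
outer loop
vertex 0.566 3.048 1.791
vertex 0.905 3.107 1.974
vertex 0.229 4.286 2.43
endloop
endfacet
facet normal 0.450 -0.635 -0.628
outer loop
vertex 0.905 3.107 1.974
vertex 0.831 3.434 1.59
vertex 1.201 3.358 1.932
endloop
endfacet
facet normal 0.296 -0.192 0.936
outer loop
vertex 0.905 3.107 1.974
vertex 1.201 3.358 1.932
vertex 0.229 4.286 2.43
endloop
endfacet
facet normal -0.785 0.156 -0.600
outer loop
vertex 1.286 -0.37 -3.739
vertex 0.988 0.26 -3.185
vertex 1.708 0.189 -4.146
endloop
endfacet
facet normal 0.336 -0.707 -0.623
outer loop
vertex 3.372 -0.14 -2.875
vertex 1.286 -0.37 -3.739
vertex 1.708 0.189 -4.146
endloop
endfacet
facet normal -0.785 0.155 -0.600
outer loop
vertex 1.708 0.189 -4.146
vertex 0.988 0.26 -3.185
vertex 1.409 0.818 -3.592
endloop
endfacet
facet normal 0.520 0.690 -0.503
outer loop
vertex 1.409 0.818 -3.592
vertex 3.372 -0.14 -2.875
vertex 1.708 0.189 -4.146
endloop
endfacet
facet normal -0.521 -0.689 0.504
outer loop
vertex 1.286 -0.37 -3.739
vertex 2.652 -0.069 -1.914
vertex 0.988 0.26 -3.185
endloop
endfacet
facet normal 0.336 -0.707 -0.622
outer loop
vertex 2.951 -0.698 -2.468
vertex 1.286 -0.37 -3.739
vertex 3.372 -0.14 -2.875
endloop
endfacet
facet normal -0.520 -0.690 0.503
outer loop
vertex 2.951 -0.698 -2.468
vertex 2.652 -0.069 -1.914
vertex 1.286 -0.37 -3.739
endloop
endfacet
facet normal -0.336 0.707 0.622
outer loop
vertex 0.988 0.26 -3.185
vertex 2.652 -0.069 -1.914
vertex 1.409 0.818 -3.592
endloop
endfacet
facet normal 0.520 0.689 -0.504
outer loop
vertex 3.074 0.49 -2.321
vertex 3.372 -0.14 -2.875
vertex 1.409 0.818 -3.592
endloop
endfacet
facet normal -0.336 0.707 0.623
outer loop
vertex 1.409 0.818 -3.592
vertex 2.652 -0.069 -1.914
vertex 3.074 0.49 -2.321
endloop
endfacet
facet normal 0.785 -0.155 0.599
outer loop
vertex 3.074 0.49 -2.321
vertex 2.951 -0.698 -2.468
vertex 3.372 -0.14 -2.875
endloop
endfacet
facet normal 0.785 -0.155 0.600
outer loop
vertex 2.652 -0.069 -1.914
vertex 2.951 -0.698 -2.468
vertex 3.074 0.49 -2.321
endloop
endfacet

endsolid


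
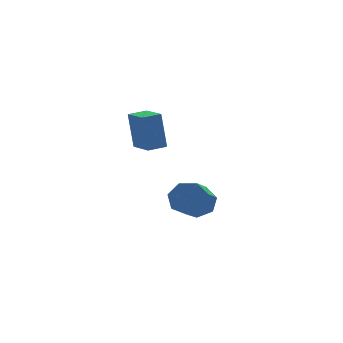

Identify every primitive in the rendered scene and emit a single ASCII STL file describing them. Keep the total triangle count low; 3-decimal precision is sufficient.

solid 
facet normal 0.454 0.750 -0.481
outer loop
vertex 3.319 -0.779 -0.81
vertex 2.858 -0.252 -0.424
vertex 3.57 -0.544 -0.207
endloop
endfacet
facet normal 0.814 -0.569 -0.117
outer loop
vertex 3.319 -0.779 -0.81
vertex 3.57 -0.544 -0.207
vertex 2.424 -2.256 0.139
endloop
endfacet
facet normal 0.814 -0.569 -0.116
outer loop
vertex 2.424 -2.256 0.139
vertex 3.57 -0.544 -0.207
vertex 2.675 -2.02 0.742
endloop
endfacet
facet normal -0.454 -0.749 0.482
outer loop
vertex 2.424 -2.256 0.139
vertex 2.675 -2.02 0.742
vertex 1.962 -1.728 0.524
endloop
endfacet
facet normal 0.454 0.750 -0.481
outer loop
vertex 3.57 -0.544 -0.207
vertex 2.858 -0.252 -0.424
vertex 3.284 -0.089 0.232
endloop
endfacet
facet normal 0.790 -0.089 0.607
outer loop
vertex 3.57 -0.544 -0.207
vertex 3.284 -0.089 0.232
vertex 2.675 -2.02 0.742
endloop
endfacet
facet normal 0.790 -0.089 0.607
outer loop
vertex 2.675 -2.02 0.742
vertex 3.284 -0.089 0.232
vertex 2.389 -1.565 1.181
endloop
endfacet
facet normal -0.454 -0.750 0.481
outer loop
vertex 2.675 -2.02 0.742
vertex 2.389 -1.565 1.181
vertex 1.962 -1.728 0.524
endloop
endfacet
facet normal 0.455 0.749 -0.481
outer loop
vertex 3.284 -0.089 0.232
vertex 2.858 -0.252 -0.424
vertex 2.677 0.244 0.177
endloop
endfacet
facet normal 0.172 0.457 0.873
outer loop
vertex 3.284 -0.089 0.232
vertex 2.677 0.244 0.177
vertex 2.389 -1.565 1.181
endloop
endfacet
facet normal 0.171 0.457 0.873
outer loop
vertex 2.389 -1.565 1.181
vertex 2.677 0.244 0.177
vertex 1.782 -1.233 1.126
endloop
endfacet
facet normal -0.454 -0.750 0.481
outer loop
vertex 2.389 -1.565 1.181
vertex 1.782 -1.233 1.126
vertex 1.962 -1.728 0.524
endloop
endfacet
facet normal 0.454 0.749 -0.482
outer loop
vertex 2.677 0.244 0.177
vertex 2.858 -0.252 -0.424
vertex 2.206 0.203 -0.331
endloop
endfacet
facet normal -0.577 0.659 0.482
outer loop
vertex 2.677 0.244 0.177
vertex 2.206 0.203 -0.331
vertex 1.782 -1.233 1.126
endloop
endfacet
facet normal -0.576 0.660 0.482
outer loop
vertex 1.782 -1.233 1.126
vertex 2.206 0.203 -0.331
vertex 1.311 -1.273 0.618
endloop
endfacet
facet normal -0.455 -0.750 0.481
outer loop
vertex 1.782 -1.233 1.126
vertex 1.311 -1.273 0.618
vertex 1.962 -1.728 0.524
endloop
endfacet
facet normal 0.454 0.749 -0.482
outer loop
vertex 2.206 0.203 -0.331
vertex 2.858 -0.252 -0.424
vertex 2.225 -0.18 -0.909
endloop
endfacet
facet normal -0.890 0.365 -0.271
outer loop
vertex 2.206 0.203 -0.331
vertex 2.225 -0.18 -0.909
vertex 1.311 -1.273 0.618
endloop
endfacet
facet normal -0.890 0.365 -0.271
outer loop
vertex 1.311 -1.273 0.618
vertex 2.225 -0.18 -0.909
vertex 1.33 -1.657 0.039
endloop
endfacet
facet normal -0.454 -0.749 0.482
outer loop
vertex 1.311 -1.273 0.618
vertex 1.33 -1.657 0.039
vertex 1.962 -1.728 0.524
endloop
endfacet
facet normal 0.454 0.750 -0.481
outer loop
vertex 2.225 -0.18 -0.909
vertex 2.858 -0.252 -0.424
vertex 2.721 -0.617 -1.123
endloop
endfacet
facet normal -0.534 -0.204 -0.821
outer loop
vertex 2.225 -0.18 -0.909
vertex 2.721 -0.617 -1.123
vertex 1.33 -1.657 0.039
endloop
endfacet
facet normal -0.533 -0.205 -0.821
outer loop
vertex 1.33 -1.657 0.039
vertex 2.721 -0.617 -1.123
vertex 1.826 -2.094 -0.174
endloop
endfacet
facet normal -0.454 -0.750 0.482
outer loop
vertex 1.33 -1.657 0.039
vertex 1.826 -2.094 -0.174
vertex 1.962 -1.728 0.524
endloop
endfacet
facet normal 0.455 0.750 -0.481
outer loop
vertex 2.721 -0.617 -1.123
vertex 2.858 -0.252 -0.424
vertex 3.319 -0.779 -0.81
endloop
endfacet
facet normal 0.226 -0.620 -0.752
outer loop
vertex 2.721 -0.617 -1.123
vertex 3.319 -0.779 -0.81
vertex 1.826 -2.094 -0.174
endloop
endfacet
facet normal 0.226 -0.620 -0.752
outer loop
vertex 1.826 -2.094 -0.174
vertex 3.319 -0.779 -0.81
vertex 2.424 -2.256 0.139
endloop
endfacet
facet normal -0.455 -0.749 0.481
outer loop
vertex 1.826 -2.094 -0.174
vertex 2.424 -2.256 0.139
vertex 1.962 -1.728 0.524
endloop
endfacet
facet normal -0.983 -0.176 -0.049
outer loop
vertex 1.672 2.921 3.041
vertex 1.463 4.151 2.805
vertex 1.812 2.617 1.333
endloop
endfacet
facet normal 0.165 -0.969 0.186
outer loop
vertex 2.657 2.769 1.375
vertex 1.672 2.921 3.041
vertex 1.812 2.617 1.333
endloop
endfacet
facet normal -0.983 -0.177 -0.048
outer loop
vertex 1.812 2.617 1.333
vertex 1.463 4.151 2.805
vertex 1.602 3.847 1.097
endloop
endfacet
facet normal 0.080 -0.175 -0.981
outer loop
vertex 1.602 3.847 1.097
vertex 2.657 2.769 1.375
vertex 1.812 2.617 1.333
endloop
endfacet
facet normal -0.080 0.175 0.981
outer loop
vertex 1.672 2.921 3.041
vertex 2.308 4.303 2.847
vertex 1.463 4.151 2.805
endloop
endfacet
facet normal 0.165 -0.969 0.186
outer loop
vertex 2.518 3.073 3.083
vertex 1.672 2.921 3.041
vertex 2.657 2.769 1.375
endloop
endfacet
facet normal -0.080 0.175 0.981
outer loop
vertex 2.518 3.073 3.083
vertex 2.308 4.303 2.847
vertex 1.672 2.921 3.041
endloop
endfacet
facet normal -0.165 0.969 -0.186
outer loop
vertex 1.463 4.151 2.805
vertex 2.308 4.303 2.847
vertex 1.602 3.847 1.097
endloop
endfacet
facet normal 0.080 -0.175 -0.981
outer loop
vertex 2.448 3.999 1.139
vertex 2.657 2.769 1.375
vertex 1.602 3.847 1.097
endloop
endfacet
facet normal -0.165 0.969 -0.186
outer loop
vertex 1.602 3.847 1.097
vertex 2.308 4.303 2.847
vertex 2.448 3.999 1.139
endloop
endfacet
facet normal 0.983 0.176 0.049
outer loop
vertex 2.448 3.999 1.139
vertex 2.518 3.073 3.083
vertex 2.657 2.769 1.375
endloop
endfacet
facet normal 0.983 0.177 0.049
outer loop
vertex 2.308 4.303 2.847
vertex 2.518 3.073 3.083
vertex 2.448 3.999 1.139
endloop
endfacet

endsolid


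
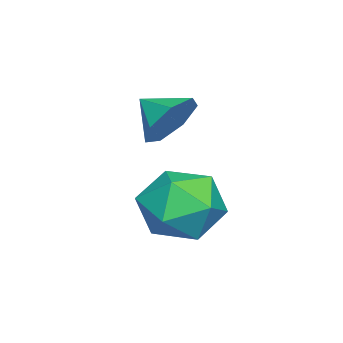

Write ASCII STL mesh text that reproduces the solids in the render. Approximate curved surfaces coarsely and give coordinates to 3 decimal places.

solid 
facet normal 0.278 0.837 -0.472
outer loop
vertex -0.737 -2.597 3.483
vertex -1.359 -2.795 2.766
vertex -1.513 -2.286 3.578
endloop
endfacet
facet normal 0.048 -0.181 0.982
outer loop
vertex -0.737 -2.597 3.483
vertex -1.513 -2.286 3.578
vertex -1.681 -3.765 3.314
endloop
endfacet
facet normal 0.278 0.837 -0.472
outer loop
vertex -1.513 -2.286 3.578
vertex -1.359 -2.795 2.766
vertex -2.174 -2.358 3.061
endloop
endfacet
facet normal -0.610 -0.072 0.789
outer loop
vertex -1.513 -2.286 3.578
vertex -2.174 -2.358 3.061
vertex -1.681 -3.765 3.314
endloop
endfacet
facet normal 0.278 0.837 -0.472
outer loop
vertex -2.174 -2.358 3.061
vertex -1.359 -2.795 2.766
vertex -2.221 -2.759 2.322
endloop
endfacet
facet normal -0.933 -0.288 0.216
outer loop
vertex -2.174 -2.358 3.061
vertex -2.221 -2.759 2.322
vertex -1.681 -3.765 3.314
endloop
endfacet
facet normal 0.278 0.837 -0.472
outer loop
vertex -2.221 -2.759 2.322
vertex -1.359 -2.795 2.766
vertex -1.619 -3.187 1.918
endloop
endfacet
facet normal -0.680 -0.667 -0.306
outer loop
vertex -2.221 -2.759 2.322
vertex -1.619 -3.187 1.918
vertex -1.681 -3.765 3.314
endloop
endfacet
facet normal 0.277 0.837 -0.472
outer loop
vertex -1.619 -3.187 1.918
vertex -1.359 -2.795 2.766
vertex -0.821 -3.319 2.152
endloop
endfacet
facet normal -0.040 -0.923 -0.384
outer loop
vertex -1.619 -3.187 1.918
vertex -0.821 -3.319 2.152
vertex -1.681 -3.765 3.314
endloop
endfacet
facet normal 0.278 0.837 -0.471
outer loop
vertex -0.821 -3.319 2.152
vertex -1.359 -2.795 2.766
vertex -0.429 -3.057 2.849
endloop
endfacet
facet normal 0.503 -0.863 0.041
outer loop
vertex -0.821 -3.319 2.152
vertex -0.429 -3.057 2.849
vertex -1.681 -3.765 3.314
endloop
endfacet
facet normal 0.278 0.837 -0.472
outer loop
vertex -0.429 -3.057 2.849
vertex -1.359 -2.795 2.766
vertex -0.737 -2.597 3.483
endloop
endfacet
facet normal 0.542 -0.532 0.650
outer loop
vertex -0.429 -3.057 2.849
vertex -0.737 -2.597 3.483
vertex -1.681 -3.765 3.314
endloop
endfacet
facet normal -0.084 0.940 0.331
outer loop
vertex 0.333 -0.794 0.565
vertex 0.363 -1.2 1.726
vertex 1.409 -0.904 1.151
endloop
endfacet
facet normal 0.256 0.920 -0.296
outer loop
vertex 0.333 -0.794 0.565
vertex 1.409 -0.904 1.151
vertex 1.31 -1.255 -0.024
endloop
endfacet
facet normal -0.178 0.610 -0.772
outer loop
vertex 0.333 -0.794 0.565
vertex 1.31 -1.255 -0.024
vertex 0.202 -1.769 -0.175
endloop
endfacet
facet normal -0.785 0.438 -0.438
outer loop
vertex 0.333 -0.794 0.565
vertex 0.202 -1.769 -0.175
vertex -0.383 -1.734 0.907
endloop
endfacet
facet normal -0.727 0.642 0.243
outer loop
vertex 0.333 -0.794 0.565
vertex -0.383 -1.734 0.907
vertex 0.363 -1.2 1.726
endloop
endfacet
facet normal 0.833 0.507 -0.222
outer loop
vertex 1.31 -1.255 -0.024
vertex 1.409 -0.904 1.151
vertex 1.943 -1.946 0.773
endloop
endfacet
facet normal 0.283 0.540 0.793
outer loop
vertex 1.409 -0.904 1.151
vertex 0.363 -1.2 1.726
vertex 1.358 -1.911 1.855
endloop
endfacet
facet normal -0.757 0.058 0.651
outer loop
vertex 0.363 -1.2 1.726
vertex -0.383 -1.734 0.907
vertex 0.25 -2.425 1.704
endloop
endfacet
facet normal -0.850 -0.272 -0.451
outer loop
vertex -0.383 -1.734 0.907
vertex 0.202 -1.769 -0.175
vertex 0.151 -2.776 0.529
endloop
endfacet
facet normal 0.132 0.006 -0.991
outer loop
vertex 0.202 -1.769 -0.175
vertex 1.31 -1.255 -0.024
vertex 1.197 -2.48 -0.046
endloop
endfacet
facet normal 0.785 -0.438 0.438
outer loop
vertex 1.227 -2.886 1.115
vertex 1.943 -1.946 0.773
vertex 1.358 -1.911 1.855
endloop
endfacet
facet normal 0.178 -0.610 0.772
outer loop
vertex 1.227 -2.886 1.115
vertex 1.358 -1.911 1.855
vertex 0.25 -2.425 1.704
endloop
endfacet
facet normal -0.256 -0.920 0.296
outer loop
vertex 1.227 -2.886 1.115
vertex 0.25 -2.425 1.704
vertex 0.151 -2.776 0.529
endloop
endfacet
facet normal 0.084 -0.940 -0.331
outer loop
vertex 1.227 -2.886 1.115
vertex 0.151 -2.776 0.529
vertex 1.197 -2.48 -0.046
endloop
endfacet
facet normal 0.727 -0.642 -0.243
outer loop
vertex 1.227 -2.886 1.115
vertex 1.197 -2.48 -0.046
vertex 1.943 -1.946 0.773
endloop
endfacet
facet normal 0.850 0.272 0.451
outer loop
vertex 1.358 -1.911 1.855
vertex 1.943 -1.946 0.773
vertex 1.409 -0.904 1.151
endloop
endfacet
facet normal -0.132 -0.006 0.991
outer loop
vertex 0.25 -2.425 1.704
vertex 1.358 -1.911 1.855
vertex 0.363 -1.2 1.726
endloop
endfacet
facet normal -0.833 -0.507 0.222
outer loop
vertex 0.151 -2.776 0.529
vertex 0.25 -2.425 1.704
vertex -0.383 -1.734 0.907
endloop
endfacet
facet normal -0.283 -0.540 -0.793
outer loop
vertex 1.197 -2.48 -0.046
vertex 0.151 -2.776 0.529
vertex 0.202 -1.769 -0.175
endloop
endfacet
facet normal 0.757 -0.058 -0.651
outer loop
vertex 1.943 -1.946 0.773
vertex 1.197 -2.48 -0.046
vertex 1.31 -1.255 -0.024
endloop
endfacet

endsolid


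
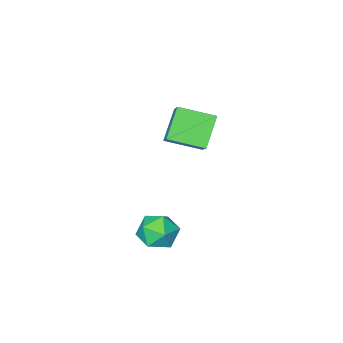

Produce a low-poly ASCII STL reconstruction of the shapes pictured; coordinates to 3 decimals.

solid 
facet normal -0.296 0.654 0.696
outer loop
vertex 2.33 3.903 -3.07
vertex 2.81 3.394 -2.387
vertex 3.264 4.113 -2.87
endloop
endfacet
facet normal -0.231 0.971 0.059
outer loop
vertex 2.33 3.903 -3.07
vertex 3.264 4.113 -2.87
vertex 2.954 4.096 -3.798
endloop
endfacet
facet normal -0.662 0.635 -0.399
outer loop
vertex 2.33 3.903 -3.07
vertex 2.954 4.096 -3.798
vertex 2.309 3.367 -3.888
endloop
endfacet
facet normal -0.993 0.110 -0.047
outer loop
vertex 2.33 3.903 -3.07
vertex 2.309 3.367 -3.888
vertex 2.22 2.933 -3.016
endloop
endfacet
facet normal -0.767 0.122 0.630
outer loop
vertex 2.33 3.903 -3.07
vertex 2.22 2.933 -3.016
vertex 2.81 3.394 -2.387
endloop
endfacet
facet normal 0.441 0.883 -0.163
outer loop
vertex 2.954 4.096 -3.798
vertex 3.264 4.113 -2.87
vertex 3.82 3.707 -3.564
endloop
endfacet
facet normal 0.336 0.370 0.866
outer loop
vertex 3.264 4.113 -2.87
vertex 2.81 3.394 -2.387
vertex 3.731 3.273 -2.692
endloop
endfacet
facet normal -0.426 -0.491 0.760
outer loop
vertex 2.81 3.394 -2.387
vertex 2.22 2.933 -3.016
vertex 3.086 2.544 -2.782
endloop
endfacet
facet normal -0.792 -0.511 -0.335
outer loop
vertex 2.22 2.933 -3.016
vertex 2.309 3.367 -3.888
vertex 2.776 2.527 -3.71
endloop
endfacet
facet normal -0.256 0.338 -0.906
outer loop
vertex 2.309 3.367 -3.888
vertex 2.954 4.096 -3.798
vertex 3.23 3.246 -4.193
endloop
endfacet
facet normal 0.993 -0.110 0.047
outer loop
vertex 3.71 2.737 -3.51
vertex 3.82 3.707 -3.564
vertex 3.731 3.273 -2.692
endloop
endfacet
facet normal 0.662 -0.635 0.399
outer loop
vertex 3.71 2.737 -3.51
vertex 3.731 3.273 -2.692
vertex 3.086 2.544 -2.782
endloop
endfacet
facet normal 0.231 -0.971 -0.059
outer loop
vertex 3.71 2.737 -3.51
vertex 3.086 2.544 -2.782
vertex 2.776 2.527 -3.71
endloop
endfacet
facet normal 0.296 -0.654 -0.696
outer loop
vertex 3.71 2.737 -3.51
vertex 2.776 2.527 -3.71
vertex 3.23 3.246 -4.193
endloop
endfacet
facet normal 0.767 -0.122 -0.630
outer loop
vertex 3.71 2.737 -3.51
vertex 3.23 3.246 -4.193
vertex 3.82 3.707 -3.564
endloop
endfacet
facet normal 0.792 0.511 0.335
outer loop
vertex 3.731 3.273 -2.692
vertex 3.82 3.707 -3.564
vertex 3.264 4.113 -2.87
endloop
endfacet
facet normal 0.256 -0.338 0.906
outer loop
vertex 3.086 2.544 -2.782
vertex 3.731 3.273 -2.692
vertex 2.81 3.394 -2.387
endloop
endfacet
facet normal -0.441 -0.883 0.163
outer loop
vertex 2.776 2.527 -3.71
vertex 3.086 2.544 -2.782
vertex 2.22 2.933 -3.016
endloop
endfacet
facet normal -0.336 -0.370 -0.866
outer loop
vertex 3.23 3.246 -4.193
vertex 2.776 2.527 -3.71
vertex 2.309 3.367 -3.888
endloop
endfacet
facet normal 0.426 0.491 -0.760
outer loop
vertex 3.82 3.707 -3.564
vertex 3.23 3.246 -4.193
vertex 2.954 4.096 -3.798
endloop
endfacet
facet normal -0.695 0.675 -0.249
outer loop
vertex -2.28 0.391 -0.236
vertex -1.261 0.964 -1.525
vertex -3.174 -1.023 -1.571
endloop
endfacet
facet normal -0.586 -0.329 0.741
outer loop
vertex -1.959 -2.204 -1.135
vertex -2.28 0.391 -0.236
vertex -3.174 -1.023 -1.571
endloop
endfacet
facet normal -0.695 0.675 -0.249
outer loop
vertex -3.174 -1.023 -1.571
vertex -1.261 0.964 -1.525
vertex -2.155 -0.45 -2.86
endloop
endfacet
facet normal -0.418 -0.660 -0.624
outer loop
vertex -2.155 -0.45 -2.86
vertex -1.959 -2.204 -1.135
vertex -3.174 -1.023 -1.571
endloop
endfacet
facet normal 0.418 0.660 0.624
outer loop
vertex -2.28 0.391 -0.236
vertex -0.046 -0.217 -1.089
vertex -1.261 0.964 -1.525
endloop
endfacet
facet normal -0.586 -0.329 0.741
outer loop
vertex -1.065 -0.79 0.2
vertex -2.28 0.391 -0.236
vertex -1.959 -2.204 -1.135
endloop
endfacet
facet normal 0.418 0.660 0.624
outer loop
vertex -1.065 -0.79 0.2
vertex -0.046 -0.217 -1.089
vertex -2.28 0.391 -0.236
endloop
endfacet
facet normal 0.586 0.329 -0.741
outer loop
vertex -1.261 0.964 -1.525
vertex -0.046 -0.217 -1.089
vertex -2.155 -0.45 -2.86
endloop
endfacet
facet normal -0.418 -0.660 -0.624
outer loop
vertex -0.94 -1.631 -2.424
vertex -1.959 -2.204 -1.135
vertex -2.155 -0.45 -2.86
endloop
endfacet
facet normal 0.586 0.329 -0.741
outer loop
vertex -2.155 -0.45 -2.86
vertex -0.046 -0.217 -1.089
vertex -0.94 -1.631 -2.424
endloop
endfacet
facet normal 0.695 -0.675 0.249
outer loop
vertex -0.94 -1.631 -2.424
vertex -1.065 -0.79 0.2
vertex -1.959 -2.204 -1.135
endloop
endfacet
facet normal 0.695 -0.675 0.249
outer loop
vertex -0.046 -0.217 -1.089
vertex -1.065 -0.79 0.2
vertex -0.94 -1.631 -2.424
endloop
endfacet

endsolid


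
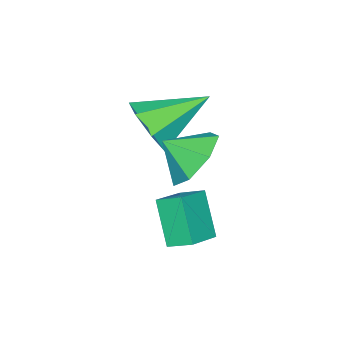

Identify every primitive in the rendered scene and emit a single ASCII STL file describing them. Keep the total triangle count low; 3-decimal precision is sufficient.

solid 
facet normal 0.724 -0.510 -0.465
outer loop
vertex 2.633 -0.222 3.122
vertex 2.113 -0.202 2.291
vertex 2.775 0.444 2.613
endloop
endfacet
facet normal 0.315 0.533 0.785
outer loop
vertex 2.633 -0.222 3.122
vertex 2.775 0.444 2.613
vertex 0.687 0.802 3.209
endloop
endfacet
facet normal 0.724 -0.509 -0.466
outer loop
vertex 2.775 0.444 2.613
vertex 2.113 -0.202 2.291
vertex 2.419 0.624 1.863
endloop
endfacet
facet normal 0.205 0.969 0.135
outer loop
vertex 2.775 0.444 2.613
vertex 2.419 0.624 1.863
vertex 0.687 0.802 3.209
endloop
endfacet
facet normal 0.723 -0.509 -0.466
outer loop
vertex 2.419 0.624 1.863
vertex 2.113 -0.202 2.291
vertex 1.832 0.182 1.435
endloop
endfacet
facet normal -0.283 0.834 -0.474
outer loop
vertex 2.419 0.624 1.863
vertex 1.832 0.182 1.435
vertex 0.687 0.802 3.209
endloop
endfacet
facet normal 0.723 -0.510 -0.466
outer loop
vertex 1.832 0.182 1.435
vertex 2.113 -0.202 2.291
vertex 1.456 -0.55 1.652
endloop
endfacet
facet normal -0.780 0.228 -0.583
outer loop
vertex 1.832 0.182 1.435
vertex 1.456 -0.55 1.652
vertex 0.687 0.802 3.209
endloop
endfacet
facet normal 0.723 -0.510 -0.466
outer loop
vertex 1.456 -0.55 1.652
vertex 2.113 -0.202 2.291
vertex 1.575 -1.019 2.351
endloop
endfacet
facet normal -0.913 -0.394 -0.109
outer loop
vertex 1.456 -0.55 1.652
vertex 1.575 -1.019 2.351
vertex 0.687 0.802 3.209
endloop
endfacet
facet normal 0.723 -0.510 -0.465
outer loop
vertex 1.575 -1.019 2.351
vertex 2.113 -0.202 2.291
vertex 2.098 -0.874 3.005
endloop
endfacet
facet normal -0.581 -0.561 0.589
outer loop
vertex 1.575 -1.019 2.351
vertex 2.098 -0.874 3.005
vertex 0.687 0.802 3.209
endloop
endfacet
facet normal 0.723 -0.510 -0.465
outer loop
vertex 2.098 -0.874 3.005
vertex 2.113 -0.202 2.291
vertex 2.633 -0.222 3.122
endloop
endfacet
facet normal -0.034 -0.149 0.988
outer loop
vertex 2.098 -0.874 3.005
vertex 2.633 -0.222 3.122
vertex 0.687 0.802 3.209
endloop
endfacet
facet normal -0.295 -0.477 0.828
outer loop
vertex 3.349 1.896 1.175
vertex 2.281 1.863 0.776
vertex 3.507 1.167 0.811
endloop
endfacet
facet normal 0.936 0.028 0.350
outer loop
vertex 3.959 1.897 -0.456
vertex 3.349 1.896 1.175
vertex 3.507 1.167 0.811
endloop
endfacet
facet normal -0.295 -0.478 0.828
outer loop
vertex 3.507 1.167 0.811
vertex 2.281 1.863 0.776
vertex 2.44 1.134 0.412
endloop
endfacet
facet normal 0.191 -0.878 -0.438
outer loop
vertex 2.44 1.134 0.412
vertex 3.959 1.897 -0.456
vertex 3.507 1.167 0.811
endloop
endfacet
facet normal -0.191 0.878 0.438
outer loop
vertex 3.349 1.896 1.175
vertex 2.733 2.593 -0.491
vertex 2.281 1.863 0.776
endloop
endfacet
facet normal 0.936 0.029 0.350
outer loop
vertex 3.8 2.626 -0.092
vertex 3.349 1.896 1.175
vertex 3.959 1.897 -0.456
endloop
endfacet
facet normal -0.191 0.878 0.438
outer loop
vertex 3.8 2.626 -0.092
vertex 2.733 2.593 -0.491
vertex 3.349 1.896 1.175
endloop
endfacet
facet normal -0.936 -0.029 -0.351
outer loop
vertex 2.281 1.863 0.776
vertex 2.733 2.593 -0.491
vertex 2.44 1.134 0.412
endloop
endfacet
facet normal 0.191 -0.878 -0.438
outer loop
vertex 2.891 1.864 -0.855
vertex 3.959 1.897 -0.456
vertex 2.44 1.134 0.412
endloop
endfacet
facet normal -0.936 -0.028 -0.350
outer loop
vertex 2.44 1.134 0.412
vertex 2.733 2.593 -0.491
vertex 2.891 1.864 -0.855
endloop
endfacet
facet normal 0.294 0.478 -0.828
outer loop
vertex 2.891 1.864 -0.855
vertex 3.8 2.626 -0.092
vertex 3.959 1.897 -0.456
endloop
endfacet
facet normal 0.295 0.477 -0.828
outer loop
vertex 2.733 2.593 -0.491
vertex 3.8 2.626 -0.092
vertex 2.891 1.864 -0.855
endloop
endfacet
facet normal -0.418 0.693 -0.587
outer loop
vertex 3.975 2.132 2.144
vertex 3.219 2.248 2.819
vertex 4.109 2.743 2.77
endloop
endfacet
facet normal 0.950 -0.298 0.088
outer loop
vertex 3.975 2.132 2.144
vertex 4.109 2.743 2.77
vertex 3.661 1.512 3.441
endloop
endfacet
facet normal -0.418 0.693 -0.587
outer loop
vertex 4.109 2.743 2.77
vertex 3.219 2.248 2.819
vertex 3.573 2.981 3.433
endloop
endfacet
facet normal 0.785 0.050 0.617
outer loop
vertex 4.109 2.743 2.77
vertex 3.573 2.981 3.433
vertex 3.661 1.512 3.441
endloop
endfacet
facet normal -0.418 0.693 -0.587
outer loop
vertex 3.573 2.981 3.433
vertex 3.219 2.248 2.819
vertex 2.77 2.667 3.634
endloop
endfacet
facet normal 0.236 0.019 0.972
outer loop
vertex 3.573 2.981 3.433
vertex 2.77 2.667 3.634
vertex 3.661 1.512 3.441
endloop
endfacet
facet normal -0.418 0.694 -0.587
outer loop
vertex 2.77 2.667 3.634
vertex 3.219 2.248 2.819
vertex 2.305 2.037 3.22
endloop
endfacet
facet normal -0.287 -0.369 0.884
outer loop
vertex 2.77 2.667 3.634
vertex 2.305 2.037 3.22
vertex 3.661 1.512 3.441
endloop
endfacet
facet normal -0.418 0.693 -0.587
outer loop
vertex 2.305 2.037 3.22
vertex 3.219 2.248 2.819
vertex 2.528 1.566 2.505
endloop
endfacet
facet normal -0.386 -0.821 0.420
outer loop
vertex 2.305 2.037 3.22
vertex 2.528 1.566 2.505
vertex 3.661 1.512 3.441
endloop
endfacet
facet normal -0.418 0.693 -0.587
outer loop
vertex 2.528 1.566 2.505
vertex 3.219 2.248 2.819
vertex 3.271 1.608 2.026
endloop
endfacet
facet normal 0.011 -0.997 -0.071
outer loop
vertex 2.528 1.566 2.505
vertex 3.271 1.608 2.026
vertex 3.661 1.512 3.441
endloop
endfacet
facet normal -0.418 0.693 -0.587
outer loop
vertex 3.271 1.608 2.026
vertex 3.219 2.248 2.819
vertex 3.975 2.132 2.144
endloop
endfacet
facet normal 0.606 -0.765 -0.219
outer loop
vertex 3.271 1.608 2.026
vertex 3.975 2.132 2.144
vertex 3.661 1.512 3.441
endloop
endfacet

endsolid


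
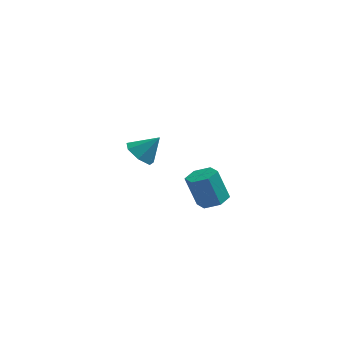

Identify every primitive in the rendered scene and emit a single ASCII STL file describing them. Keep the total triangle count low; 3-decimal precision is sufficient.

solid 
facet normal 0.344 -0.132 -0.930
outer loop
vertex 0.543 -2.894 0.046
vertex -0.18 -2.918 -0.218
vertex 0.192 -2.245 -0.176
endloop
endfacet
facet normal 0.821 0.522 0.229
outer loop
vertex 0.543 -2.894 0.046
vertex 0.192 -2.245 -0.176
vertex -0.017 -2.677 1.562
endloop
endfacet
facet normal 0.821 0.523 0.229
outer loop
vertex -0.017 -2.677 1.562
vertex 0.192 -2.245 -0.176
vertex -0.368 -2.029 1.339
endloop
endfacet
facet normal -0.344 0.134 0.929
outer loop
vertex -0.017 -2.677 1.562
vertex -0.368 -2.029 1.339
vertex -0.74 -2.702 1.298
endloop
endfacet
facet normal 0.344 -0.132 -0.929
outer loop
vertex 0.192 -2.245 -0.176
vertex -0.18 -2.918 -0.218
vertex -0.53 -2.27 -0.44
endloop
endfacet
facet normal 0.015 0.991 -0.136
outer loop
vertex 0.192 -2.245 -0.176
vertex -0.53 -2.27 -0.44
vertex -0.368 -2.029 1.339
endloop
endfacet
facet normal 0.017 0.991 -0.136
outer loop
vertex -0.368 -2.029 1.339
vertex -0.53 -2.27 -0.44
vertex -1.091 -2.053 1.075
endloop
endfacet
facet normal -0.344 0.133 0.930
outer loop
vertex -0.368 -2.029 1.339
vertex -1.091 -2.053 1.075
vertex -0.74 -2.702 1.298
endloop
endfacet
facet normal 0.344 -0.133 -0.930
outer loop
vertex -0.53 -2.27 -0.44
vertex -0.18 -2.918 -0.218
vertex -0.903 -2.943 -0.482
endloop
endfacet
facet normal -0.804 0.469 -0.365
outer loop
vertex -0.53 -2.27 -0.44
vertex -0.903 -2.943 -0.482
vertex -1.091 -2.053 1.075
endloop
endfacet
facet normal -0.805 0.467 -0.364
outer loop
vertex -1.091 -2.053 1.075
vertex -0.903 -2.943 -0.482
vertex -1.463 -2.726 1.034
endloop
endfacet
facet normal -0.344 0.133 0.930
outer loop
vertex -1.091 -2.053 1.075
vertex -1.463 -2.726 1.034
vertex -0.74 -2.702 1.298
endloop
endfacet
facet normal 0.344 -0.134 -0.929
outer loop
vertex -0.903 -2.943 -0.482
vertex -0.18 -2.918 -0.218
vertex -0.552 -3.591 -0.259
endloop
endfacet
facet normal -0.821 -0.523 -0.228
outer loop
vertex -0.903 -2.943 -0.482
vertex -0.552 -3.591 -0.259
vertex -1.463 -2.726 1.034
endloop
endfacet
facet normal -0.821 -0.523 -0.229
outer loop
vertex -1.463 -2.726 1.034
vertex -0.552 -3.591 -0.259
vertex -1.112 -3.375 1.256
endloop
endfacet
facet normal -0.344 0.132 0.930
outer loop
vertex -1.463 -2.726 1.034
vertex -1.112 -3.375 1.256
vertex -0.74 -2.702 1.298
endloop
endfacet
facet normal 0.344 -0.133 -0.930
outer loop
vertex -0.552 -3.591 -0.259
vertex -0.18 -2.918 -0.218
vertex 0.171 -3.567 0.005
endloop
endfacet
facet normal -0.016 -0.991 0.135
outer loop
vertex -0.552 -3.591 -0.259
vertex 0.171 -3.567 0.005
vertex -1.112 -3.375 1.256
endloop
endfacet
facet normal -0.015 -0.991 0.136
outer loop
vertex -1.112 -3.375 1.256
vertex 0.171 -3.567 0.005
vertex -0.39 -3.35 1.52
endloop
endfacet
facet normal -0.344 0.132 0.929
outer loop
vertex -1.112 -3.375 1.256
vertex -0.39 -3.35 1.52
vertex -0.74 -2.702 1.298
endloop
endfacet
facet normal 0.344 -0.133 -0.930
outer loop
vertex 0.171 -3.567 0.005
vertex -0.18 -2.918 -0.218
vertex 0.543 -2.894 0.046
endloop
endfacet
facet normal 0.805 -0.467 0.365
outer loop
vertex 0.171 -3.567 0.005
vertex 0.543 -2.894 0.046
vertex -0.39 -3.35 1.52
endloop
endfacet
facet normal 0.805 -0.469 0.364
outer loop
vertex -0.39 -3.35 1.52
vertex 0.543 -2.894 0.046
vertex -0.017 -2.677 1.562
endloop
endfacet
facet normal -0.344 0.133 0.930
outer loop
vertex -0.39 -3.35 1.52
vertex -0.017 -2.677 1.562
vertex -0.74 -2.702 1.298
endloop
endfacet
facet normal -0.660 -0.191 -0.727
outer loop
vertex -3.325 3.268 -2.187
vertex -3.976 3.216 -1.582
vertex -3.69 3.93 -2.029
endloop
endfacet
facet normal 0.834 0.510 -0.211
outer loop
vertex -3.325 3.268 -2.187
vertex -3.69 3.93 -2.029
vertex -3.044 3.484 -0.558
endloop
endfacet
facet normal -0.661 -0.190 -0.726
outer loop
vertex -3.69 3.93 -2.029
vertex -3.976 3.216 -1.582
vertex -4.27 4.054 -1.534
endloop
endfacet
facet normal 0.322 0.936 0.143
outer loop
vertex -3.69 3.93 -2.029
vertex -4.27 4.054 -1.534
vertex -3.044 3.484 -0.558
endloop
endfacet
facet normal -0.661 -0.190 -0.726
outer loop
vertex -4.27 4.054 -1.534
vertex -3.976 3.216 -1.582
vertex -4.628 3.546 -1.075
endloop
endfacet
facet normal -0.187 0.728 0.660
outer loop
vertex -4.27 4.054 -1.534
vertex -4.628 3.546 -1.075
vertex -3.044 3.484 -0.558
endloop
endfacet
facet normal -0.661 -0.190 -0.726
outer loop
vertex -4.628 3.546 -1.075
vertex -3.976 3.216 -1.582
vertex -4.495 2.79 -0.998
endloop
endfacet
facet normal -0.308 0.043 0.950
outer loop
vertex -4.628 3.546 -1.075
vertex -4.495 2.79 -0.998
vertex -3.044 3.484 -0.558
endloop
endfacet
facet normal -0.660 -0.192 -0.726
outer loop
vertex -4.495 2.79 -0.998
vertex -3.976 3.216 -1.582
vertex -3.97 2.354 -1.36
endloop
endfacet
facet normal 0.047 -0.604 0.796
outer loop
vertex -4.495 2.79 -0.998
vertex -3.97 2.354 -1.36
vertex -3.044 3.484 -0.558
endloop
endfacet
facet normal -0.661 -0.191 -0.726
outer loop
vertex -3.97 2.354 -1.36
vertex -3.976 3.216 -1.582
vertex -3.45 2.567 -1.89
endloop
endfacet
facet normal 0.615 -0.725 0.312
outer loop
vertex -3.97 2.354 -1.36
vertex -3.45 2.567 -1.89
vertex -3.044 3.484 -0.558
endloop
endfacet
facet normal -0.660 -0.190 -0.727
outer loop
vertex -3.45 2.567 -1.89
vertex -3.976 3.216 -1.582
vertex -3.325 3.268 -2.187
endloop
endfacet
facet normal 0.964 -0.229 -0.136
outer loop
vertex -3.45 2.567 -1.89
vertex -3.325 3.268 -2.187
vertex -3.044 3.484 -0.558
endloop
endfacet

endsolid


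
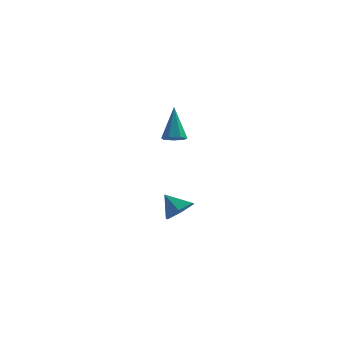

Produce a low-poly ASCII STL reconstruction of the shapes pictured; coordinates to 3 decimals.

solid 
facet normal 0.068 -0.505 -0.861
outer loop
vertex 3.409 -1.851 2.169
vertex 2.714 -1.822 2.097
vertex 3.196 -1.368 1.869
endloop
endfacet
facet normal 0.879 0.462 0.120
outer loop
vertex 3.409 -1.851 2.169
vertex 3.196 -1.368 1.869
vertex 2.566 -0.718 3.983
endloop
endfacet
facet normal 0.067 -0.504 -0.861
outer loop
vertex 3.196 -1.368 1.869
vertex 2.714 -1.822 2.097
vertex 2.62 -1.226 1.741
endloop
endfacet
facet normal 0.277 0.938 -0.206
outer loop
vertex 3.196 -1.368 1.869
vertex 2.62 -1.226 1.741
vertex 2.566 -0.718 3.983
endloop
endfacet
facet normal 0.067 -0.504 -0.861
outer loop
vertex 2.62 -1.226 1.741
vertex 2.714 -1.822 2.097
vertex 2.114 -1.533 1.881
endloop
endfacet
facet normal -0.548 0.813 -0.197
outer loop
vertex 2.62 -1.226 1.741
vertex 2.114 -1.533 1.881
vertex 2.566 -0.718 3.983
endloop
endfacet
facet normal 0.068 -0.503 -0.861
outer loop
vertex 2.114 -1.533 1.881
vertex 2.714 -1.822 2.097
vertex 2.06 -2.057 2.183
endloop
endfacet
facet normal -0.974 0.181 0.139
outer loop
vertex 2.114 -1.533 1.881
vertex 2.06 -2.057 2.183
vertex 2.566 -0.718 3.983
endloop
endfacet
facet normal 0.068 -0.504 -0.861
outer loop
vertex 2.06 -2.057 2.183
vertex 2.714 -1.822 2.097
vertex 2.499 -2.404 2.421
endloop
endfacet
facet normal -0.681 -0.483 0.551
outer loop
vertex 2.06 -2.057 2.183
vertex 2.499 -2.404 2.421
vertex 2.566 -0.718 3.983
endloop
endfacet
facet normal 0.067 -0.504 -0.861
outer loop
vertex 2.499 -2.404 2.421
vertex 2.714 -1.822 2.097
vertex 3.099 -2.312 2.414
endloop
endfacet
facet normal 0.112 -0.678 0.727
outer loop
vertex 2.499 -2.404 2.421
vertex 3.099 -2.312 2.414
vertex 2.566 -0.718 3.983
endloop
endfacet
facet normal 0.068 -0.504 -0.861
outer loop
vertex 3.099 -2.312 2.414
vertex 2.714 -1.822 2.097
vertex 3.409 -1.851 2.169
endloop
endfacet
facet normal 0.805 -0.257 0.535
outer loop
vertex 3.099 -2.312 2.414
vertex 3.409 -1.851 2.169
vertex 2.566 -0.718 3.983
endloop
endfacet
facet normal 0.638 -0.334 -0.694
outer loop
vertex 3.464 0.285 -3.527
vertex 2.752 0.478 -4.274
vertex 3.44 1.222 -4.0
endloop
endfacet
facet normal 0.314 0.434 0.844
outer loop
vertex 3.464 0.285 -3.527
vertex 3.44 1.222 -4.0
vertex 1.828 0.962 -3.266
endloop
endfacet
facet normal 0.637 -0.334 -0.695
outer loop
vertex 3.44 1.222 -4.0
vertex 2.752 0.478 -4.274
vertex 2.728 1.415 -4.746
endloop
endfacet
facet normal -0.029 0.961 0.276
outer loop
vertex 3.44 1.222 -4.0
vertex 2.728 1.415 -4.746
vertex 1.828 0.962 -3.266
endloop
endfacet
facet normal 0.637 -0.334 -0.695
outer loop
vertex 2.728 1.415 -4.746
vertex 2.752 0.478 -4.274
vertex 2.039 0.671 -5.02
endloop
endfacet
facet normal -0.681 0.704 -0.199
outer loop
vertex 2.728 1.415 -4.746
vertex 2.039 0.671 -5.02
vertex 1.828 0.962 -3.266
endloop
endfacet
facet normal 0.637 -0.334 -0.695
outer loop
vertex 2.039 0.671 -5.02
vertex 2.752 0.478 -4.274
vertex 2.063 -0.266 -4.548
endloop
endfacet
facet normal -0.991 -0.079 -0.106
outer loop
vertex 2.039 0.671 -5.02
vertex 2.063 -0.266 -4.548
vertex 1.828 0.962 -3.266
endloop
endfacet
facet normal 0.637 -0.334 -0.694
outer loop
vertex 2.063 -0.266 -4.548
vertex 2.752 0.478 -4.274
vertex 2.776 -0.459 -3.801
endloop
endfacet
facet normal -0.648 -0.606 0.462
outer loop
vertex 2.063 -0.266 -4.548
vertex 2.776 -0.459 -3.801
vertex 1.828 0.962 -3.266
endloop
endfacet
facet normal 0.638 -0.334 -0.694
outer loop
vertex 2.776 -0.459 -3.801
vertex 2.752 0.478 -4.274
vertex 3.464 0.285 -3.527
endloop
endfacet
facet normal 0.005 -0.350 0.937
outer loop
vertex 2.776 -0.459 -3.801
vertex 3.464 0.285 -3.527
vertex 1.828 0.962 -3.266
endloop
endfacet

endsolid


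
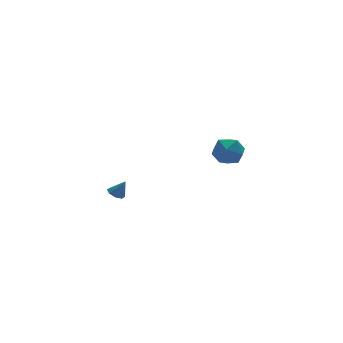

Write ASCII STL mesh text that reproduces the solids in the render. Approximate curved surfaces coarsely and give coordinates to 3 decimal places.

solid 
facet normal -0.758 0.575 0.306
outer loop
vertex 3.553 1.166 -1.352
vertex 2.952 0.322 -1.255
vertex 3.525 0.648 -0.449
endloop
endfacet
facet normal -0.131 0.862 0.490
outer loop
vertex 3.553 1.166 -1.352
vertex 3.525 0.648 -0.449
vertex 4.432 0.998 -0.821
endloop
endfacet
facet normal 0.248 0.963 -0.105
outer loop
vertex 3.553 1.166 -1.352
vertex 4.432 0.998 -0.821
vertex 4.42 0.888 -1.856
endloop
endfacet
facet normal -0.145 0.739 -0.658
outer loop
vertex 3.553 1.166 -1.352
vertex 4.42 0.888 -1.856
vertex 3.505 0.47 -2.124
endloop
endfacet
facet normal -0.767 0.500 -0.403
outer loop
vertex 3.553 1.166 -1.352
vertex 3.505 0.47 -2.124
vertex 2.952 0.322 -1.255
endloop
endfacet
facet normal 0.217 0.388 0.895
outer loop
vertex 4.432 0.998 -0.821
vertex 3.525 0.648 -0.449
vertex 4.375 0.05 -0.396
endloop
endfacet
facet normal -0.798 -0.075 0.598
outer loop
vertex 3.525 0.648 -0.449
vertex 2.952 0.322 -1.255
vertex 3.46 -0.368 -0.664
endloop
endfacet
facet normal -0.811 -0.198 -0.550
outer loop
vertex 2.952 0.322 -1.255
vertex 3.505 0.47 -2.124
vertex 3.448 -0.478 -1.699
endloop
endfacet
facet normal 0.194 0.191 -0.962
outer loop
vertex 3.505 0.47 -2.124
vertex 4.42 0.888 -1.856
vertex 4.355 -0.128 -2.071
endloop
endfacet
facet normal 0.830 0.553 -0.068
outer loop
vertex 4.42 0.888 -1.856
vertex 4.432 0.998 -0.821
vertex 4.928 0.198 -1.265
endloop
endfacet
facet normal 0.145 -0.739 0.658
outer loop
vertex 4.327 -0.646 -1.168
vertex 4.375 0.05 -0.396
vertex 3.46 -0.368 -0.664
endloop
endfacet
facet normal -0.248 -0.963 0.105
outer loop
vertex 4.327 -0.646 -1.168
vertex 3.46 -0.368 -0.664
vertex 3.448 -0.478 -1.699
endloop
endfacet
facet normal 0.131 -0.862 -0.490
outer loop
vertex 4.327 -0.646 -1.168
vertex 3.448 -0.478 -1.699
vertex 4.355 -0.128 -2.071
endloop
endfacet
facet normal 0.758 -0.575 -0.306
outer loop
vertex 4.327 -0.646 -1.168
vertex 4.355 -0.128 -2.071
vertex 4.928 0.198 -1.265
endloop
endfacet
facet normal 0.767 -0.500 0.403
outer loop
vertex 4.327 -0.646 -1.168
vertex 4.928 0.198 -1.265
vertex 4.375 0.05 -0.396
endloop
endfacet
facet normal -0.194 -0.191 0.962
outer loop
vertex 3.46 -0.368 -0.664
vertex 4.375 0.05 -0.396
vertex 3.525 0.648 -0.449
endloop
endfacet
facet normal -0.830 -0.553 0.068
outer loop
vertex 3.448 -0.478 -1.699
vertex 3.46 -0.368 -0.664
vertex 2.952 0.322 -1.255
endloop
endfacet
facet normal -0.217 -0.388 -0.895
outer loop
vertex 4.355 -0.128 -2.071
vertex 3.448 -0.478 -1.699
vertex 3.505 0.47 -2.124
endloop
endfacet
facet normal 0.798 0.075 -0.598
outer loop
vertex 4.928 0.198 -1.265
vertex 4.355 -0.128 -2.071
vertex 4.42 0.888 -1.856
endloop
endfacet
facet normal 0.811 0.198 0.550
outer loop
vertex 4.375 0.05 -0.396
vertex 4.928 0.198 -1.265
vertex 4.432 0.998 -0.821
endloop
endfacet
facet normal -0.439 0.214 -0.873
outer loop
vertex -3.088 -1.143 -1.833
vertex -3.552 -1.312 -1.641
vertex -3.299 -0.846 -1.654
endloop
endfacet
facet normal 0.851 0.489 0.191
outer loop
vertex -3.088 -1.143 -1.833
vertex -3.299 -0.846 -1.654
vertex -3.108 -1.528 -0.759
endloop
endfacet
facet normal -0.440 0.215 -0.872
outer loop
vertex -3.299 -0.846 -1.654
vertex -3.552 -1.312 -1.641
vertex -3.658 -0.823 -1.467
endloop
endfacet
facet normal 0.325 0.784 0.528
outer loop
vertex -3.299 -0.846 -1.654
vertex -3.658 -0.823 -1.467
vertex -3.108 -1.528 -0.759
endloop
endfacet
facet normal -0.439 0.215 -0.872
outer loop
vertex -3.658 -0.823 -1.467
vertex -3.552 -1.312 -1.641
vertex -3.955 -1.085 -1.382
endloop
endfacet
facet normal -0.276 0.565 0.777
outer loop
vertex -3.658 -0.823 -1.467
vertex -3.955 -1.085 -1.382
vertex -3.108 -1.528 -0.759
endloop
endfacet
facet normal -0.440 0.213 -0.872
outer loop
vertex -3.955 -1.085 -1.382
vertex -3.552 -1.312 -1.641
vertex -4.016 -1.481 -1.448
endloop
endfacet
facet normal -0.605 -0.039 0.795
outer loop
vertex -3.955 -1.085 -1.382
vertex -4.016 -1.481 -1.448
vertex -3.108 -1.528 -0.759
endloop
endfacet
facet normal -0.440 0.213 -0.872
outer loop
vertex -4.016 -1.481 -1.448
vertex -3.552 -1.312 -1.641
vertex -3.805 -1.777 -1.627
endloop
endfacet
facet normal -0.467 -0.677 0.569
outer loop
vertex -4.016 -1.481 -1.448
vertex -3.805 -1.777 -1.627
vertex -3.108 -1.528 -0.759
endloop
endfacet
facet normal -0.440 0.213 -0.872
outer loop
vertex -3.805 -1.777 -1.627
vertex -3.552 -1.312 -1.641
vertex -3.446 -1.801 -1.814
endloop
endfacet
facet normal 0.057 -0.971 0.233
outer loop
vertex -3.805 -1.777 -1.627
vertex -3.446 -1.801 -1.814
vertex -3.108 -1.528 -0.759
endloop
endfacet
facet normal -0.438 0.214 -0.873
outer loop
vertex -3.446 -1.801 -1.814
vertex -3.552 -1.312 -1.641
vertex -3.148 -1.538 -1.899
endloop
endfacet
facet normal 0.659 -0.752 -0.017
outer loop
vertex -3.446 -1.801 -1.814
vertex -3.148 -1.538 -1.899
vertex -3.108 -1.528 -0.759
endloop
endfacet
facet normal -0.439 0.213 -0.873
outer loop
vertex -3.148 -1.538 -1.899
vertex -3.552 -1.312 -1.641
vertex -3.088 -1.143 -1.833
endloop
endfacet
facet normal 0.989 -0.145 -0.033
outer loop
vertex -3.148 -1.538 -1.899
vertex -3.088 -1.143 -1.833
vertex -3.108 -1.528 -0.759
endloop
endfacet

endsolid
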